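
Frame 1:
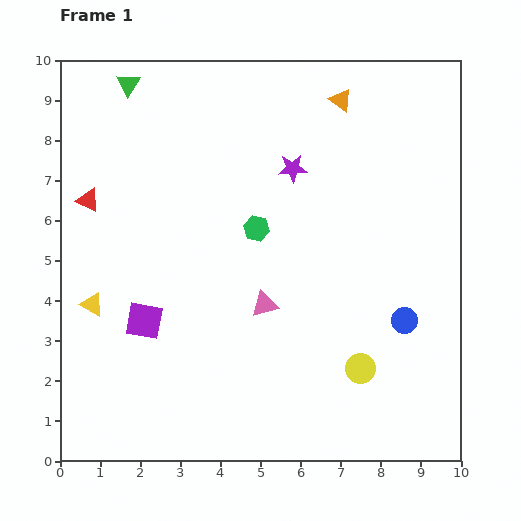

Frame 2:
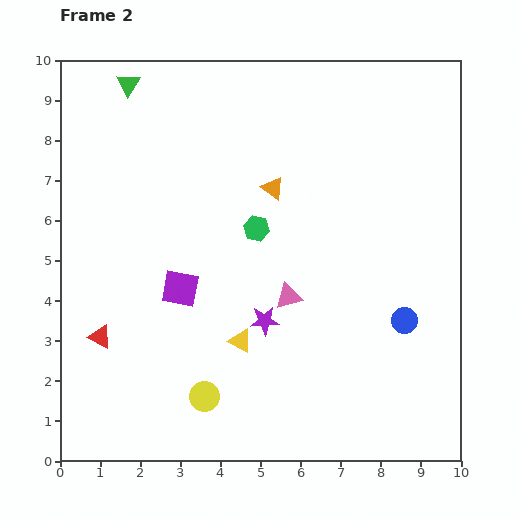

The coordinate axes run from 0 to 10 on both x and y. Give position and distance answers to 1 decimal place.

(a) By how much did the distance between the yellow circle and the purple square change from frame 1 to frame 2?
-2.7

Distance in frame 1: 5.5. Distance in frame 2: 2.8.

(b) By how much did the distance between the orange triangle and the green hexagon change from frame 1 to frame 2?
-2.7

Distance in frame 1: 3.8. Distance in frame 2: 1.1.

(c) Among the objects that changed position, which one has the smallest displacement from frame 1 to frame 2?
the pink triangle

(moved 0.6)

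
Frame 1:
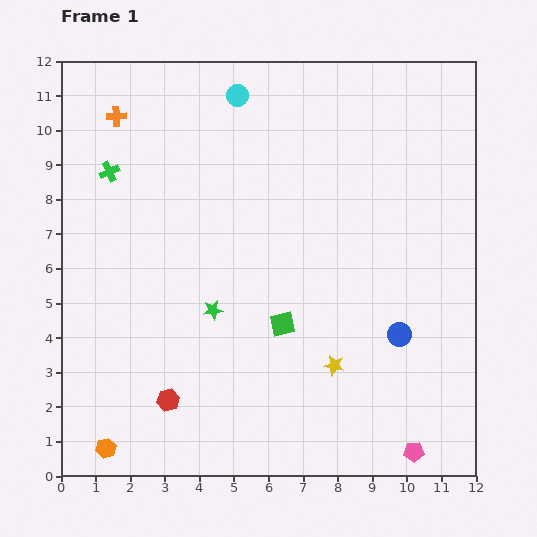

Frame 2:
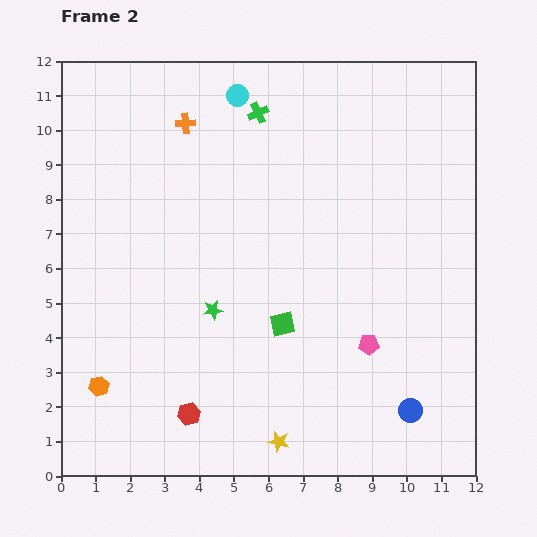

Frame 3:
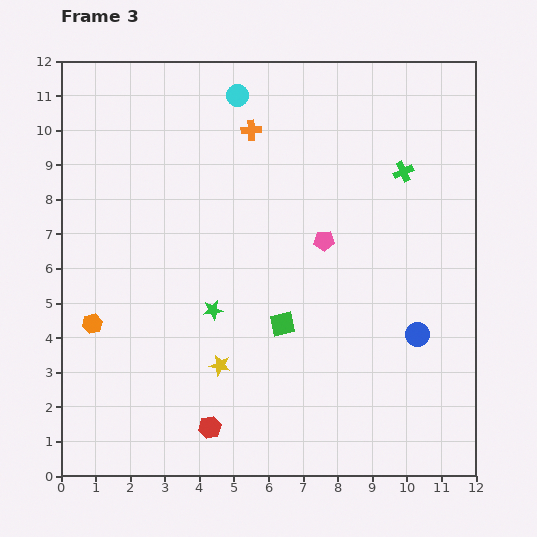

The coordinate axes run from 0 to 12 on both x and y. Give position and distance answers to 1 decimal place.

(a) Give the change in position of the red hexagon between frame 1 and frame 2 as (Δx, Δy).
(0.6, -0.4)

The red hexagon was at (3.1, 2.2) in frame 1 and (3.7, 1.8) in frame 2.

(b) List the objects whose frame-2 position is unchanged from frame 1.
the green square, the green star, the cyan circle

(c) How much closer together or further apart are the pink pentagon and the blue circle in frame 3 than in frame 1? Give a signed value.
+0.4

Distance in frame 1: 3.4. Distance in frame 3: 3.8.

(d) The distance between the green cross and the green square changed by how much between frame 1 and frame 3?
-1.1

Distance in frame 1: 6.7. Distance in frame 3: 5.6.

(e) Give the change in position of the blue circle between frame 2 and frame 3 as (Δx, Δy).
(0.2, 2.2)

The blue circle was at (10.1, 1.9) in frame 2 and (10.3, 4.1) in frame 3.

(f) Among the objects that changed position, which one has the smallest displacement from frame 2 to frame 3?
the red hexagon

(moved 0.7)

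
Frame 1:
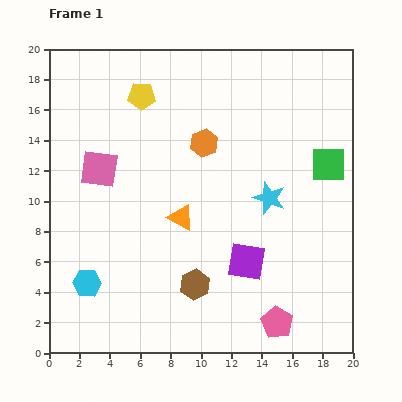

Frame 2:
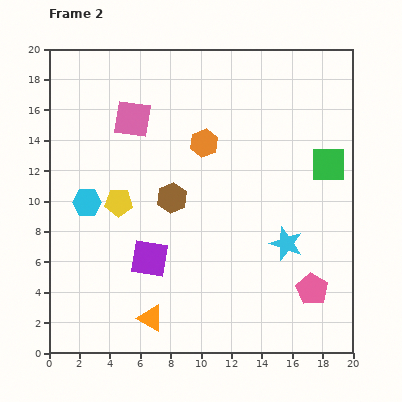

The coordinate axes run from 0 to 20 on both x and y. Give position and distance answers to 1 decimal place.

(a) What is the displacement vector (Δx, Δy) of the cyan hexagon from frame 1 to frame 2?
(0.0, 5.3)

The cyan hexagon was at (2.5, 4.6) in frame 1 and (2.5, 9.9) in frame 2.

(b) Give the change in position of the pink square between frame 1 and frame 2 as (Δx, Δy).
(2.2, 3.3)

The pink square was at (3.3, 12.1) in frame 1 and (5.5, 15.4) in frame 2.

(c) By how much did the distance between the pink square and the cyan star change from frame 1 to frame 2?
+1.6

Distance in frame 1: 11.4. Distance in frame 2: 13.0.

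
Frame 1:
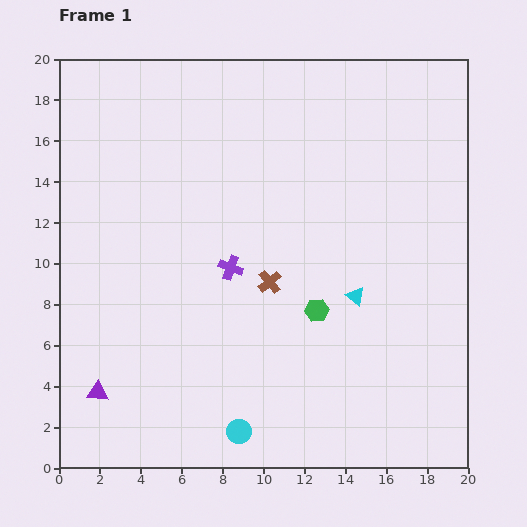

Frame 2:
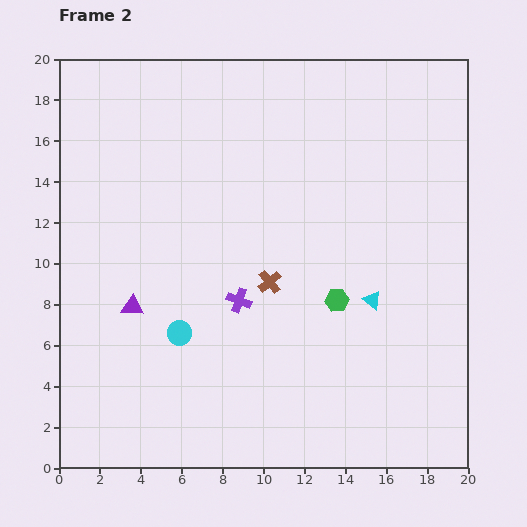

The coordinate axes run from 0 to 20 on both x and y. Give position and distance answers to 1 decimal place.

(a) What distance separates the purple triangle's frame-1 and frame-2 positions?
4.5

The purple triangle moved from (1.9, 3.7) to (3.6, 7.9), a distance of √(1.7² + 4.2²) ≈ 4.5.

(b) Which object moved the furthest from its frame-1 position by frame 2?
the cyan circle

(moved 5.6; next 4.5)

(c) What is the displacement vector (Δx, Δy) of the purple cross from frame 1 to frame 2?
(0.4, -1.6)

The purple cross was at (8.4, 9.8) in frame 1 and (8.8, 8.2) in frame 2.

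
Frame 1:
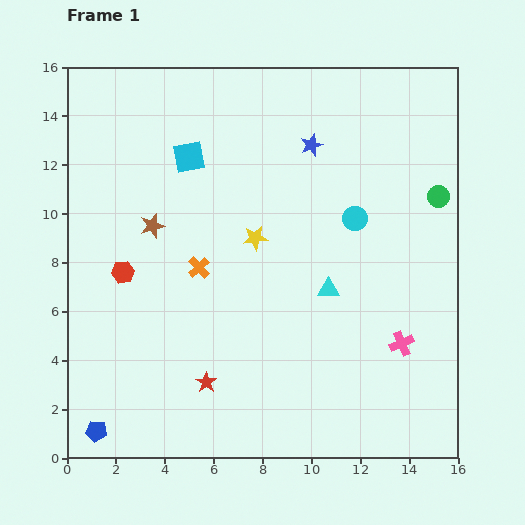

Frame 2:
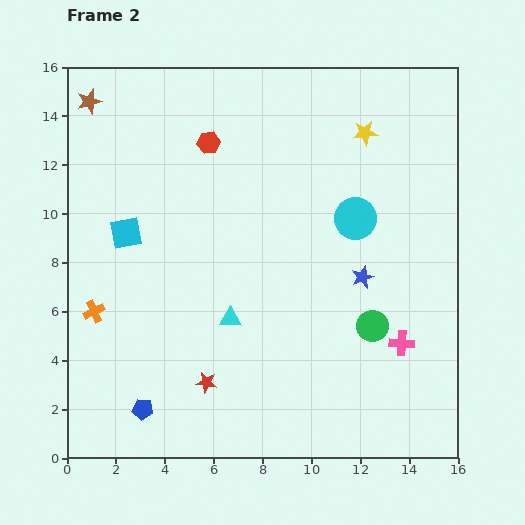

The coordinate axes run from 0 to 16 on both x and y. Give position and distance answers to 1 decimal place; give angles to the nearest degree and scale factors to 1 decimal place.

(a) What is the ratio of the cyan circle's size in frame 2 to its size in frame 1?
1.7×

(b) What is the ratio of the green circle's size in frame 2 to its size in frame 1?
1.4×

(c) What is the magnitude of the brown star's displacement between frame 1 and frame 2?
5.7

The brown star moved from (3.5, 9.5) to (0.9, 14.6), a distance of √(2.6² + 5.1²) ≈ 5.7.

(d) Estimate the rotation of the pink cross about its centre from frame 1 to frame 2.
28° clockwise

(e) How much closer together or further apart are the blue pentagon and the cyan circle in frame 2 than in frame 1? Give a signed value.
-2.0

Distance in frame 1: 13.7. Distance in frame 2: 11.7.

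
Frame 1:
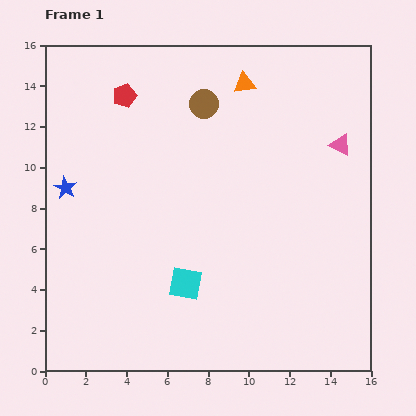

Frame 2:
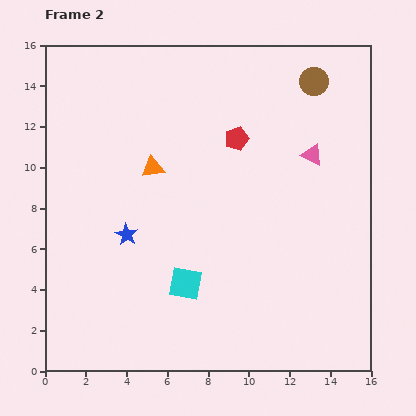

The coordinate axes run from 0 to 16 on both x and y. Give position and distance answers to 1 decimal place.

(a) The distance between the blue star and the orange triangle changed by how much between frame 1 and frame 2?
-6.7

Distance in frame 1: 10.2. Distance in frame 2: 3.5.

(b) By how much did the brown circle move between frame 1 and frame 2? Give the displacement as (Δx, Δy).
(5.4, 1.1)

The brown circle was at (7.8, 13.1) in frame 1 and (13.2, 14.2) in frame 2.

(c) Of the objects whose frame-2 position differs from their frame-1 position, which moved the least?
the pink triangle

(moved 1.5)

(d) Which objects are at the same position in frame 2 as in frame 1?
the cyan square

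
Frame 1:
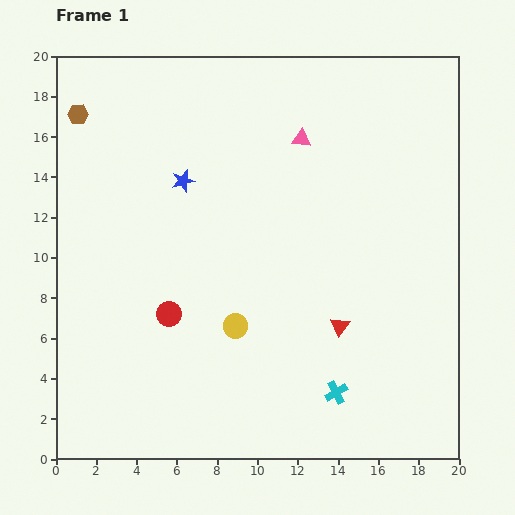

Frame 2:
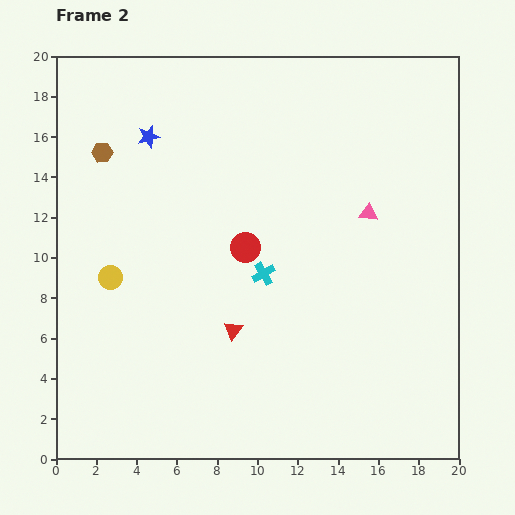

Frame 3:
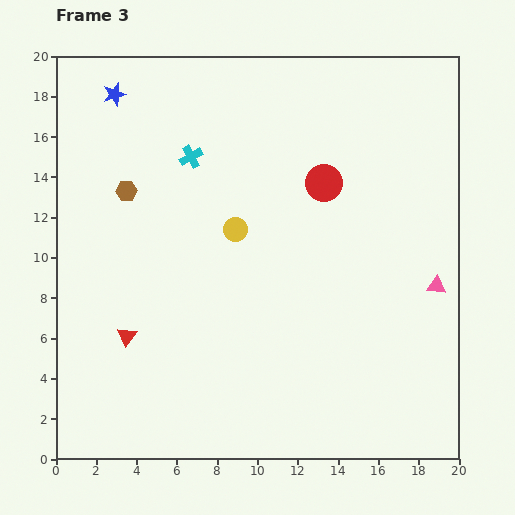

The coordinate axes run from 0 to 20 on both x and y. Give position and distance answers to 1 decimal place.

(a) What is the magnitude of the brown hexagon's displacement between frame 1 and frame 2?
2.2

The brown hexagon moved from (1.1, 17.1) to (2.3, 15.2), a distance of √(1.2² + 1.9²) ≈ 2.2.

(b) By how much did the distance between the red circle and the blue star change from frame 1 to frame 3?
+4.7

Distance in frame 1: 6.6. Distance in frame 3: 11.3.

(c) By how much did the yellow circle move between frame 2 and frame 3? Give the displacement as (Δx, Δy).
(6.2, 2.4)

The yellow circle was at (2.7, 9.0) in frame 2 and (8.9, 11.4) in frame 3.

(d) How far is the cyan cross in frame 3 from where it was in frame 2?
6.8

The cyan cross moved from (10.3, 9.2) to (6.7, 15.0), a distance of √(3.6² + 5.8²) ≈ 6.8.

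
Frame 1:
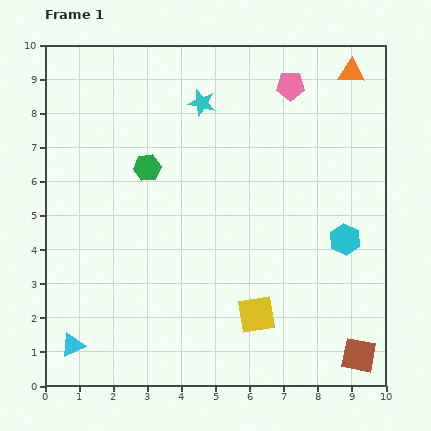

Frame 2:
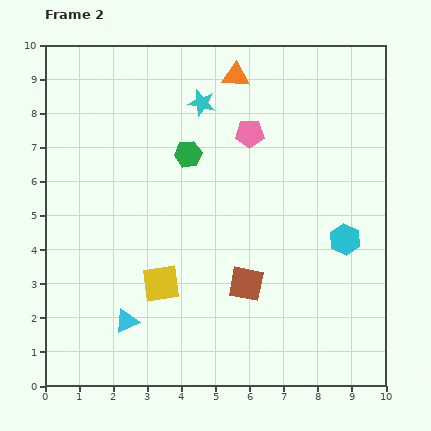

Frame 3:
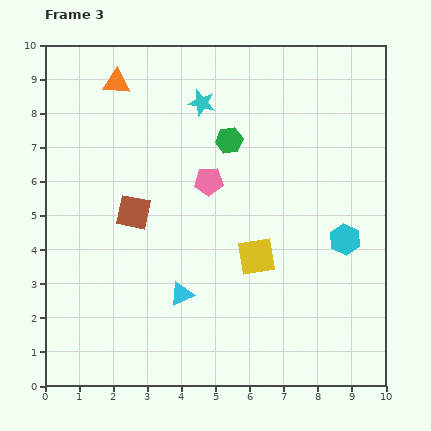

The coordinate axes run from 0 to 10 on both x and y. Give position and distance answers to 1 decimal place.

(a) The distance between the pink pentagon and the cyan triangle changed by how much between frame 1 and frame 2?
-3.3

Distance in frame 1: 9.9. Distance in frame 2: 6.6.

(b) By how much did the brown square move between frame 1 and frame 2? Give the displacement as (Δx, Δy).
(-3.3, 2.1)

The brown square was at (9.2, 0.9) in frame 1 and (5.9, 3.0) in frame 2.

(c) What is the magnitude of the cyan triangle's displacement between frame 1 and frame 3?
3.5

The cyan triangle moved from (0.8, 1.2) to (4.0, 2.7), a distance of √(3.2² + 1.5²) ≈ 3.5.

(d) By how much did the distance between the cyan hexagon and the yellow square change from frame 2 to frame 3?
-3.0

Distance in frame 2: 5.6. Distance in frame 3: 2.6.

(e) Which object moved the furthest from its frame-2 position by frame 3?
the brown square

(moved 3.9; next 3.5)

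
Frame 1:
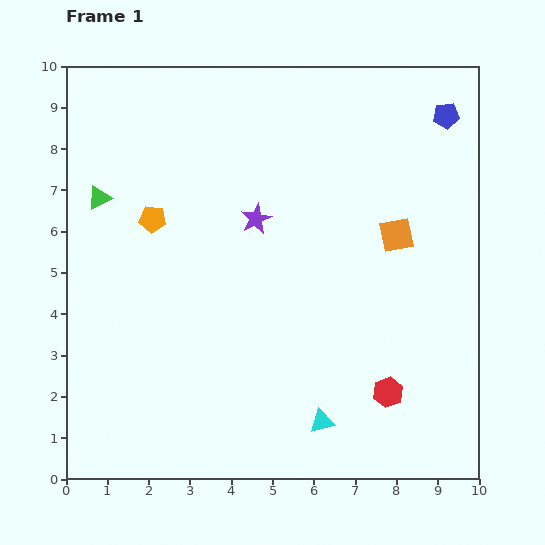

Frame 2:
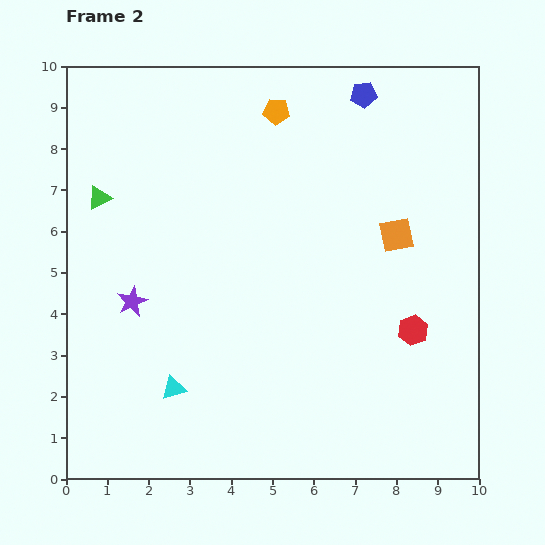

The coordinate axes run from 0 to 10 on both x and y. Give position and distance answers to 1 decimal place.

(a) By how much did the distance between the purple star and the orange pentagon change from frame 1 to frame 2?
+3.3

Distance in frame 1: 2.5. Distance in frame 2: 5.8.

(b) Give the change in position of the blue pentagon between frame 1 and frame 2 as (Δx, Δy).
(-2.0, 0.5)

The blue pentagon was at (9.2, 8.8) in frame 1 and (7.2, 9.3) in frame 2.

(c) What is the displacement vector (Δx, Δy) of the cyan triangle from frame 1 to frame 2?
(-3.6, 0.8)

The cyan triangle was at (6.2, 1.4) in frame 1 and (2.6, 2.2) in frame 2.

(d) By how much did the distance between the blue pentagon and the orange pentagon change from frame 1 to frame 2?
-5.4

Distance in frame 1: 7.5. Distance in frame 2: 2.1.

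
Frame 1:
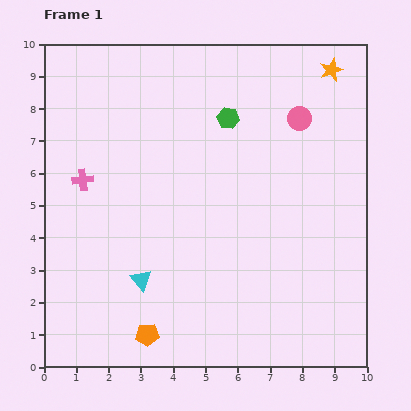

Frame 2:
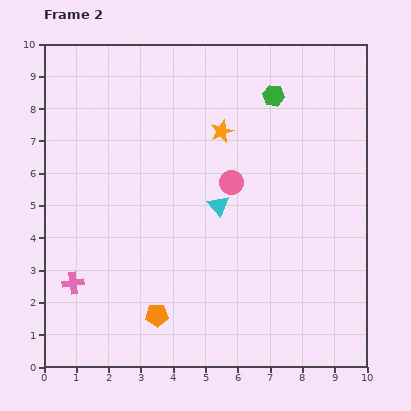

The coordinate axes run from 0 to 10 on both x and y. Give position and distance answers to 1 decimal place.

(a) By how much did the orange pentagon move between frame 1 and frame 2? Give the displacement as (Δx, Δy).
(0.3, 0.6)

The orange pentagon was at (3.2, 1.0) in frame 1 and (3.5, 1.6) in frame 2.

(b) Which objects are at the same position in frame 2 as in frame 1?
none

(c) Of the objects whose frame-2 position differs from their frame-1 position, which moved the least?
the orange pentagon

(moved 0.7)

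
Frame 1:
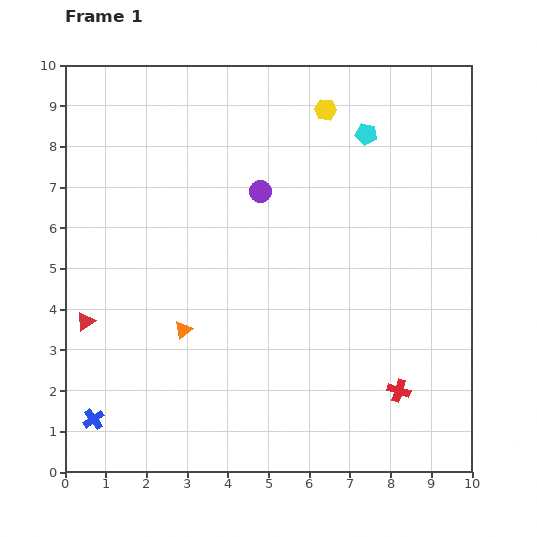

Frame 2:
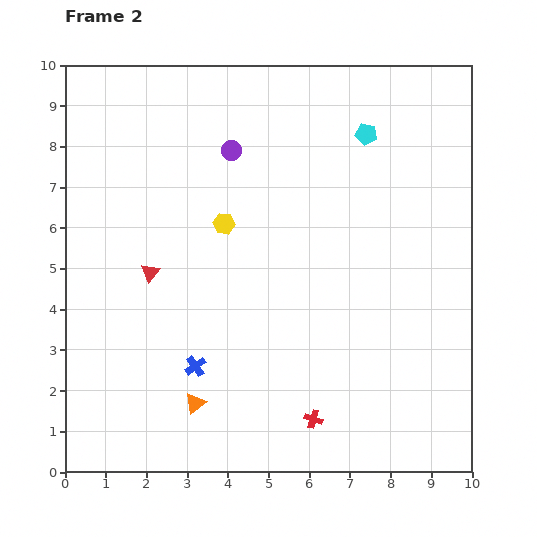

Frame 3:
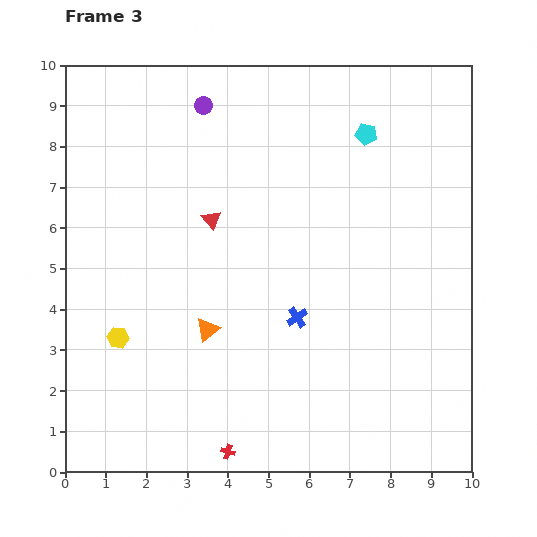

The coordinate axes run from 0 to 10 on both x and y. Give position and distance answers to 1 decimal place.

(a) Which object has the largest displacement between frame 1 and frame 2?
the yellow hexagon

(moved 3.8; next 2.8)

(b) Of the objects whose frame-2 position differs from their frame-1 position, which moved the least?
the purple circle

(moved 1.2)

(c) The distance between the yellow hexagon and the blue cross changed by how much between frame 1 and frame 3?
-5.1

Distance in frame 1: 9.5. Distance in frame 3: 4.4.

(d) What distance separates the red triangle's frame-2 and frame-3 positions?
2.0

The red triangle moved from (2.1, 4.9) to (3.6, 6.2), a distance of √(1.5² + 1.3²) ≈ 2.0.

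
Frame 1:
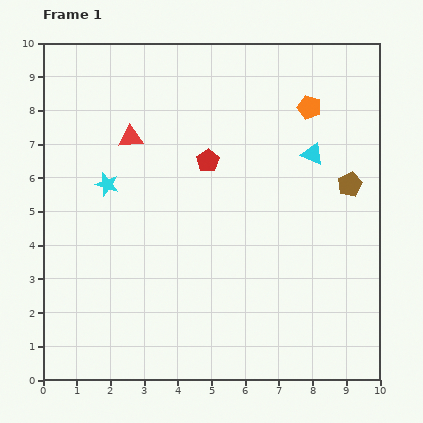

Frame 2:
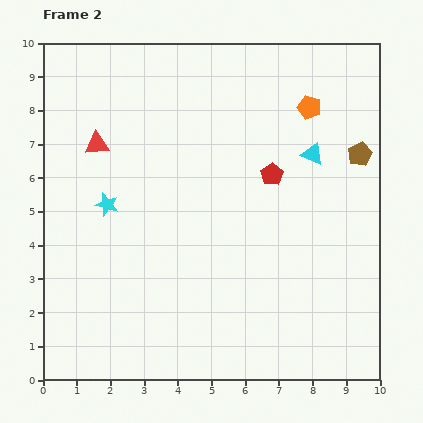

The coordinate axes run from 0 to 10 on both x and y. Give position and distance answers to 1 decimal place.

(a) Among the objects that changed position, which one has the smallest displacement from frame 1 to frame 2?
the cyan star

(moved 0.6)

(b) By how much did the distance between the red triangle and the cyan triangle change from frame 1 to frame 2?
+1.0

Distance in frame 1: 5.4. Distance in frame 2: 6.4.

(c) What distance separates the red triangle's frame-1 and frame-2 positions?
1.0

The red triangle moved from (2.6, 7.2) to (1.6, 7.0), a distance of √(1.0² + 0.2²) ≈ 1.0.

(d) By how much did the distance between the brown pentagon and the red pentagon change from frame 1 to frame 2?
-1.6

Distance in frame 1: 4.3. Distance in frame 2: 2.7.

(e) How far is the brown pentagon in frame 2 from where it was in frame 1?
0.9

The brown pentagon moved from (9.1, 5.8) to (9.4, 6.7), a distance of √(0.3² + 0.9²) ≈ 0.9.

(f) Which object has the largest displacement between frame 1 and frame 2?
the red pentagon

(moved 1.9; next 1.0)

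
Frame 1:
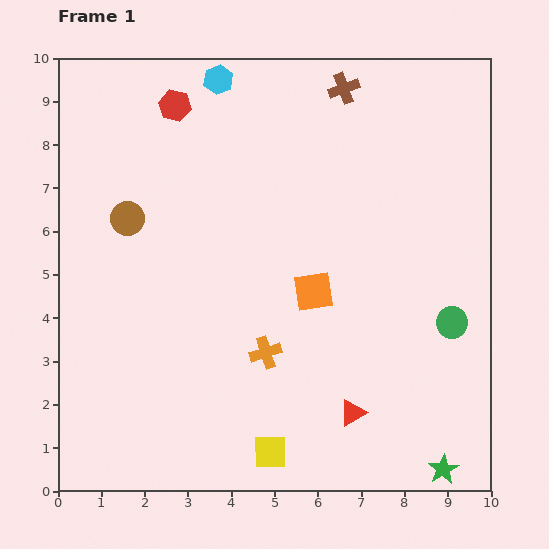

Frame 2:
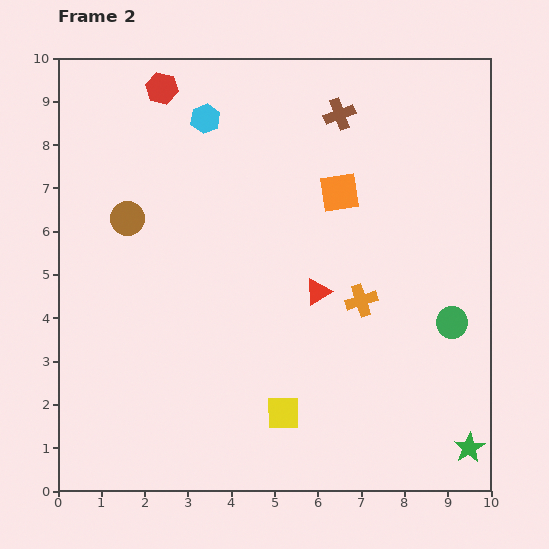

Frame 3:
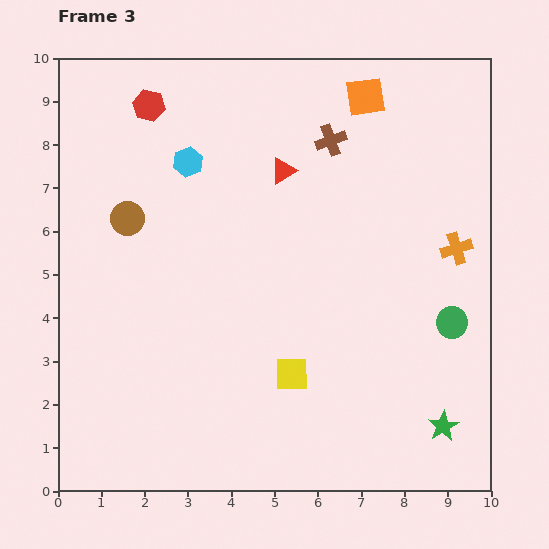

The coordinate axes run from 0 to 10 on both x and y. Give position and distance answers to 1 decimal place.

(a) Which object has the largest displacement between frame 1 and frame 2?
the red triangle

(moved 2.9; next 2.5)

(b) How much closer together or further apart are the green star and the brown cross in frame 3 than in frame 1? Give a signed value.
-2.0

Distance in frame 1: 9.1. Distance in frame 3: 7.1.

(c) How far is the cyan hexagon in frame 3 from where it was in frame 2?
1.1

The cyan hexagon moved from (3.4, 8.6) to (3.0, 7.6), a distance of √(0.4² + 1.0²) ≈ 1.1.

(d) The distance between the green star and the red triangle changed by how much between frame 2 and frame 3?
+2.0

Distance in frame 2: 5.0. Distance in frame 3: 7.0.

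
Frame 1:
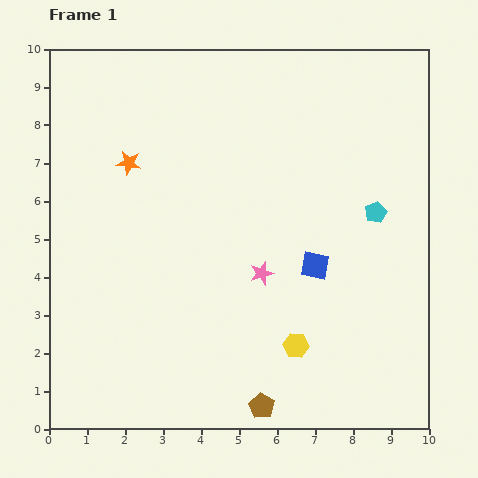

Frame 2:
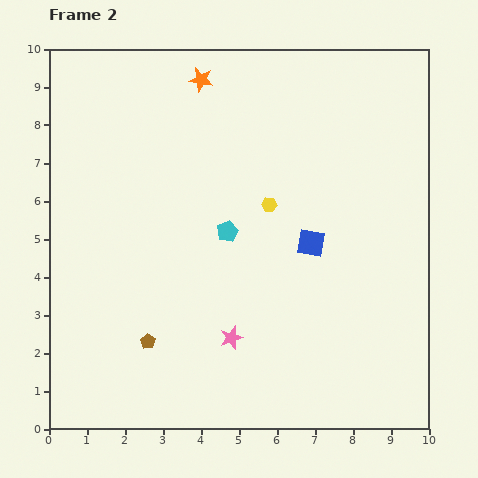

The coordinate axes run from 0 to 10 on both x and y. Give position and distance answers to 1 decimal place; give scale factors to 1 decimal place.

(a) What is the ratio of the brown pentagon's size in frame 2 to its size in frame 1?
0.6×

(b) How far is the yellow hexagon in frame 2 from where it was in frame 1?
3.8

The yellow hexagon moved from (6.5, 2.2) to (5.8, 5.9), a distance of √(0.7² + 3.7²) ≈ 3.8.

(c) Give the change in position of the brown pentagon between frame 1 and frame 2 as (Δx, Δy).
(-3.0, 1.7)

The brown pentagon was at (5.6, 0.6) in frame 1 and (2.6, 2.3) in frame 2.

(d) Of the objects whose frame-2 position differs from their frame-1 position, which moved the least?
the blue square

(moved 0.6)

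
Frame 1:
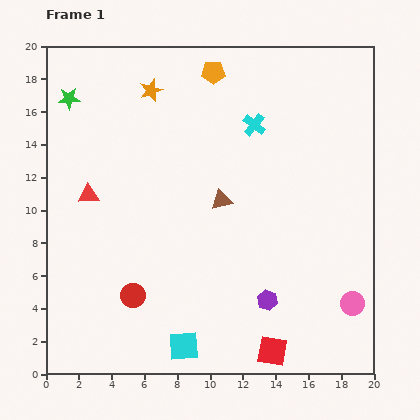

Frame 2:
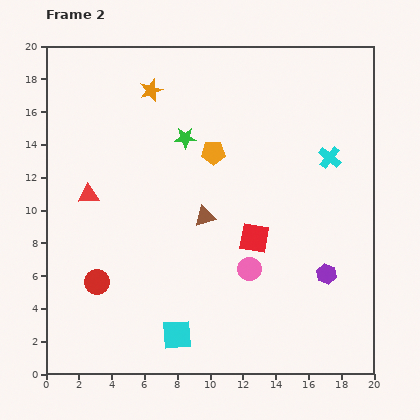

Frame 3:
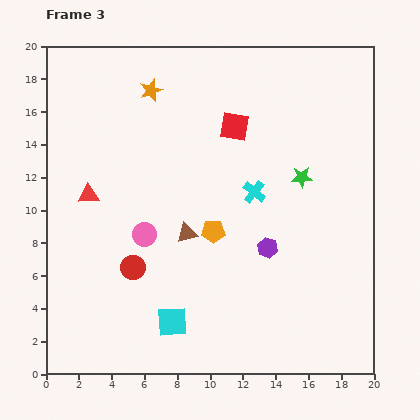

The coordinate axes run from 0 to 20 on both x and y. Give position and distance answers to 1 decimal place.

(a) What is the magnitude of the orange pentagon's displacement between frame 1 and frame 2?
4.9

The orange pentagon moved from (10.2, 18.4) to (10.2, 13.5), a distance of √(0.0² + 4.9²) ≈ 4.9.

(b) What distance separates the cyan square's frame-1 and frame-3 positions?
1.7

The cyan square moved from (8.4, 1.7) to (7.7, 3.2), a distance of √(0.7² + 1.5²) ≈ 1.7.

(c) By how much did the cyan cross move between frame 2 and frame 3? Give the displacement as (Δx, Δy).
(-4.6, -2.1)

The cyan cross was at (17.3, 13.2) in frame 2 and (12.7, 11.1) in frame 3.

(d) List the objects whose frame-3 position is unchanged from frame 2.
the red triangle, the orange star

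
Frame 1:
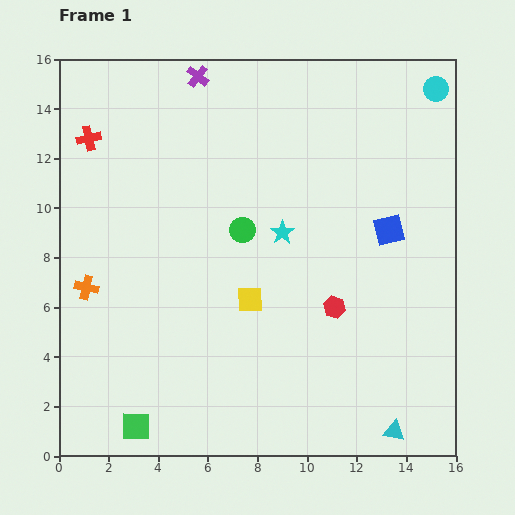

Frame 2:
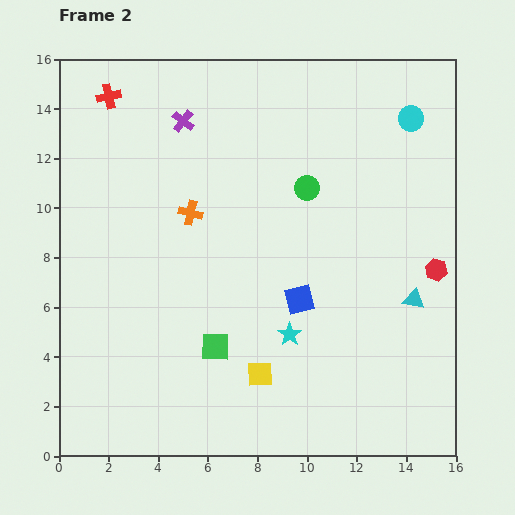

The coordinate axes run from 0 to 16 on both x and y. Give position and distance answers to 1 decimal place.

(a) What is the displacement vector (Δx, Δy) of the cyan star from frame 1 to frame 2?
(0.3, -4.1)

The cyan star was at (9.0, 9.0) in frame 1 and (9.3, 4.9) in frame 2.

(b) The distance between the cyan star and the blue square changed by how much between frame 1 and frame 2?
-2.8

Distance in frame 1: 4.3. Distance in frame 2: 1.5.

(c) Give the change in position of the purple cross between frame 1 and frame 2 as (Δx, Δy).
(-0.6, -1.8)

The purple cross was at (5.6, 15.3) in frame 1 and (5.0, 13.5) in frame 2.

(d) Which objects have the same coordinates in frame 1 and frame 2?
none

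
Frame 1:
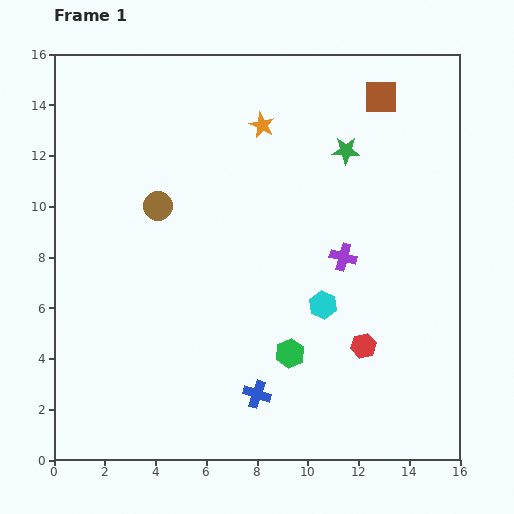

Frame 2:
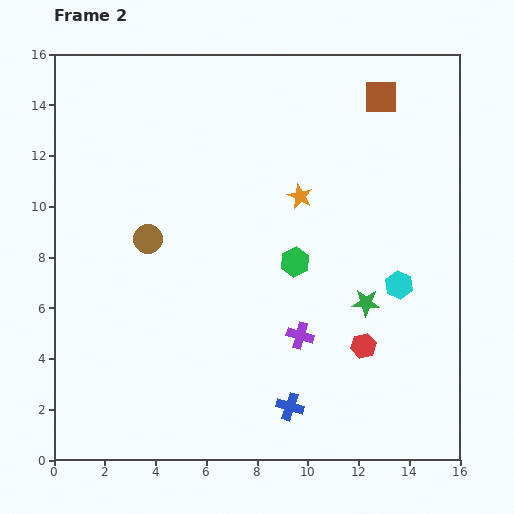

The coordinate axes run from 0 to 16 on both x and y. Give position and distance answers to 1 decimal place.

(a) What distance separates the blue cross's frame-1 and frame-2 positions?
1.4

The blue cross moved from (8.0, 2.6) to (9.3, 2.1), a distance of √(1.3² + 0.5²) ≈ 1.4.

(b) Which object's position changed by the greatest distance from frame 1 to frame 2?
the green star

(moved 6.1; next 3.6)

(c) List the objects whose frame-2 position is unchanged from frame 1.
the red hexagon, the brown square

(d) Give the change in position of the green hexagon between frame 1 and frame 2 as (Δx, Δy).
(0.2, 3.6)

The green hexagon was at (9.3, 4.2) in frame 1 and (9.5, 7.8) in frame 2.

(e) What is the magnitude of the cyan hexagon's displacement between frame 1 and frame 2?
3.1

The cyan hexagon moved from (10.6, 6.1) to (13.6, 6.9), a distance of √(3.0² + 0.8²) ≈ 3.1.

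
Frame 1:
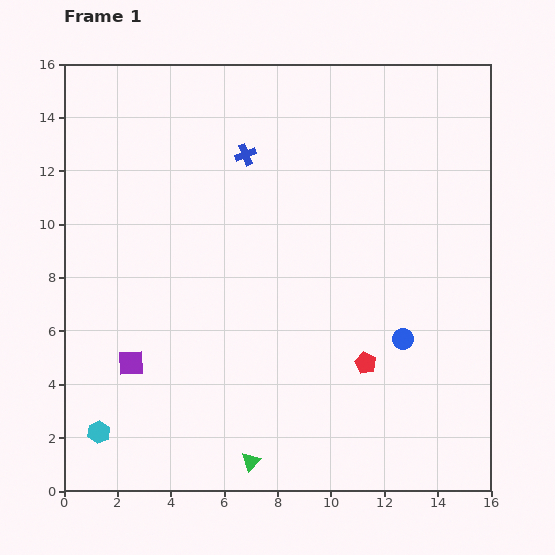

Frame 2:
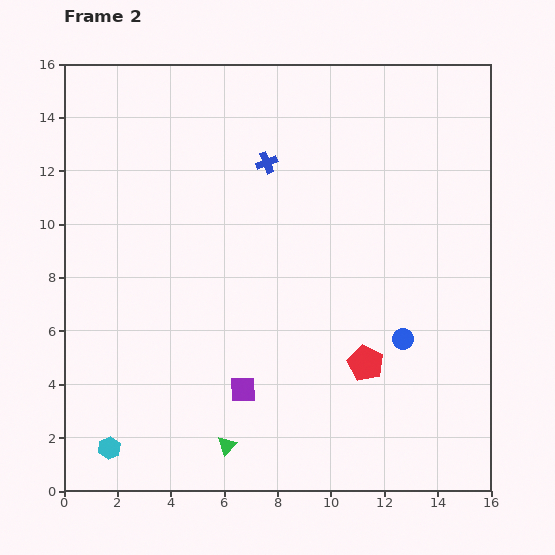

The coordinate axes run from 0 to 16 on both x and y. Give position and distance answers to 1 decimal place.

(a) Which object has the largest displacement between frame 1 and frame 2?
the purple square

(moved 4.3; next 1.1)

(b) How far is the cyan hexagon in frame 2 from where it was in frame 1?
0.7

The cyan hexagon moved from (1.3, 2.2) to (1.7, 1.6), a distance of √(0.4² + 0.6²) ≈ 0.7.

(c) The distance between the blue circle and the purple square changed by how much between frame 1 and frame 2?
-3.9

Distance in frame 1: 10.2. Distance in frame 2: 6.3.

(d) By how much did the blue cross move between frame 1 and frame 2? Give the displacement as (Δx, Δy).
(0.8, -0.3)

The blue cross was at (6.8, 12.6) in frame 1 and (7.6, 12.3) in frame 2.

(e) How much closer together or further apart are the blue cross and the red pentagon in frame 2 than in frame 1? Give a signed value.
-0.6

Distance in frame 1: 9.0. Distance in frame 2: 8.4.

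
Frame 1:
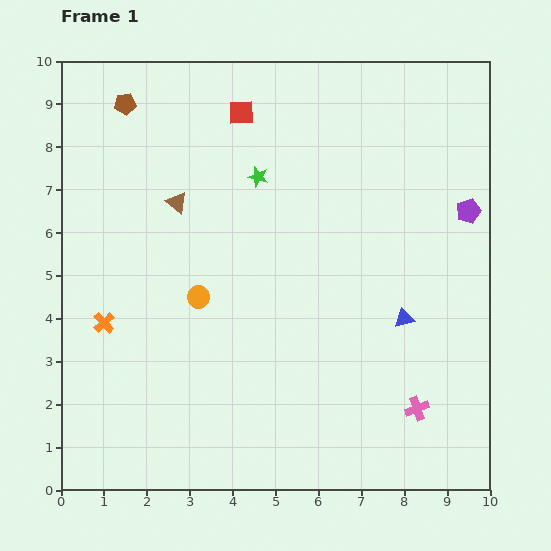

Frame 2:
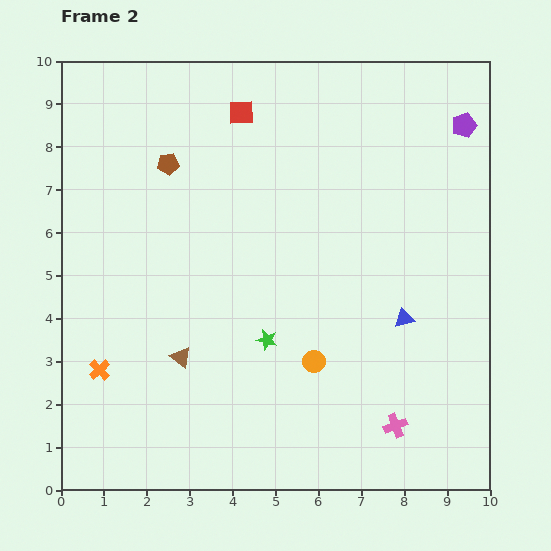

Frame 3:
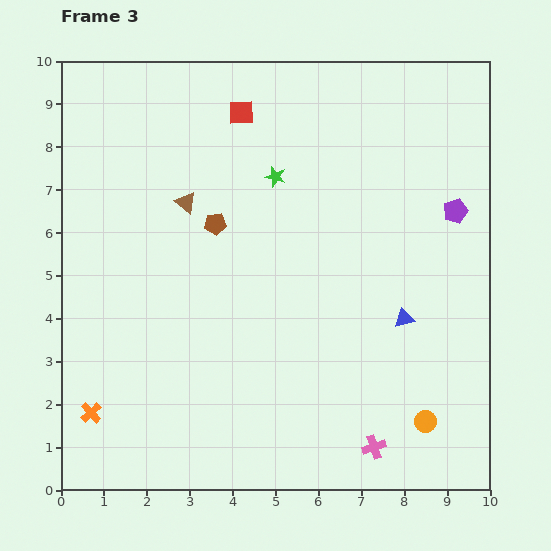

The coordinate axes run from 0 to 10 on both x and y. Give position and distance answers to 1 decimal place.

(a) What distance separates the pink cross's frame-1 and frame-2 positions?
0.6

The pink cross moved from (8.3, 1.9) to (7.8, 1.5), a distance of √(0.5² + 0.4²) ≈ 0.6.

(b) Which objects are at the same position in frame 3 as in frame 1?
the red square, the blue triangle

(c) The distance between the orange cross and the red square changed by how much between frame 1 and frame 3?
+1.9

Distance in frame 1: 5.9. Distance in frame 3: 7.8.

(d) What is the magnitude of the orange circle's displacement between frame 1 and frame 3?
6.0

The orange circle moved from (3.2, 4.5) to (8.5, 1.6), a distance of √(5.3² + 2.9²) ≈ 6.0.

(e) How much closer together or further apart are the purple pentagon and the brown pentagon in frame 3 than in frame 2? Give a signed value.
-1.4

Distance in frame 2: 7.0. Distance in frame 3: 5.6.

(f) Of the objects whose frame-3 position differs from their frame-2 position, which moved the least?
the pink cross

(moved 0.7)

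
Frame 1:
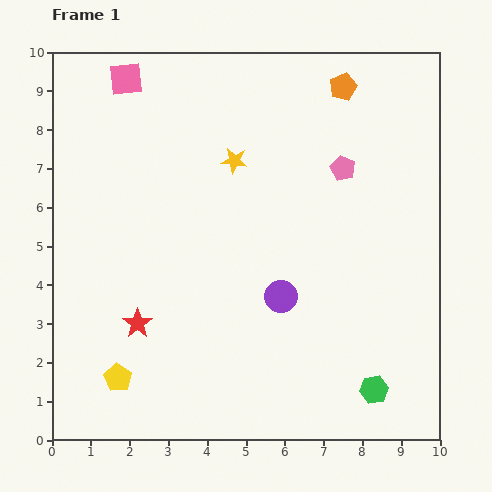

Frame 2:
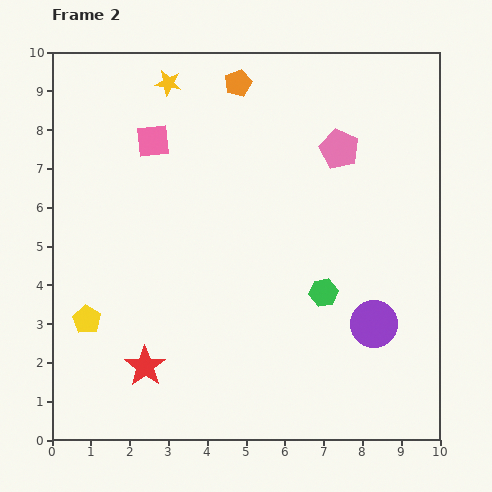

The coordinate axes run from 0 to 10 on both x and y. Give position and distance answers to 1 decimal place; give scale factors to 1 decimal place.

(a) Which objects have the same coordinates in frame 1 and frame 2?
none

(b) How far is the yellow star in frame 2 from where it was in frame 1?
2.6

The yellow star moved from (4.7, 7.2) to (3.0, 9.2), a distance of √(1.7² + 2.0²) ≈ 2.6.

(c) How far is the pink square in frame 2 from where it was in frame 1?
1.7

The pink square moved from (1.9, 9.3) to (2.6, 7.7), a distance of √(0.7² + 1.6²) ≈ 1.7.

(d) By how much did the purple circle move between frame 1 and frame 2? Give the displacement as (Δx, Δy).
(2.4, -0.7)

The purple circle was at (5.9, 3.7) in frame 1 and (8.3, 3.0) in frame 2.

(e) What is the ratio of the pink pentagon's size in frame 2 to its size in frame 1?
1.6×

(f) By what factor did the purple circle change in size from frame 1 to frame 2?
1.5×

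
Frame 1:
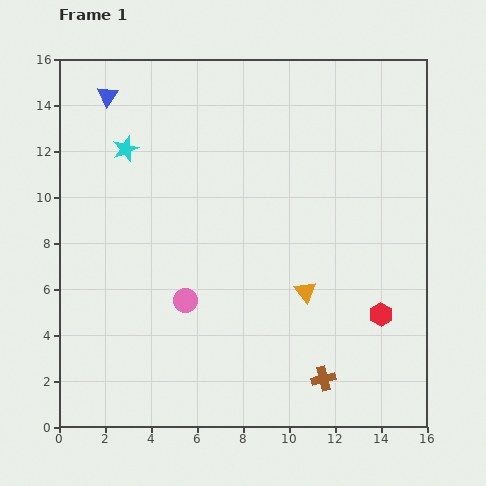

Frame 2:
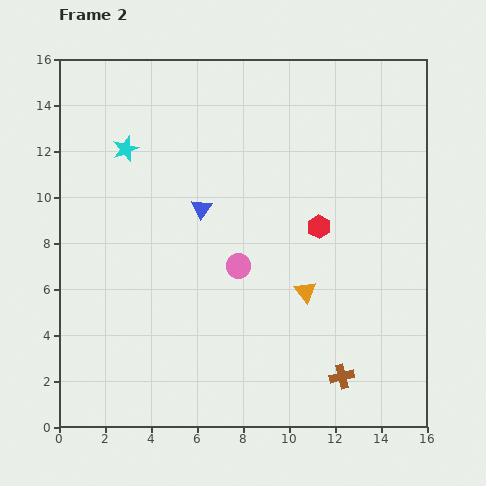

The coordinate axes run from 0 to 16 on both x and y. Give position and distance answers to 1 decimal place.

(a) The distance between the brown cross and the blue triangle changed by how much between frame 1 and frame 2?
-6.0

Distance in frame 1: 15.5. Distance in frame 2: 9.5.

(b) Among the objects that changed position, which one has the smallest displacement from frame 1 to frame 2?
the brown cross

(moved 0.8)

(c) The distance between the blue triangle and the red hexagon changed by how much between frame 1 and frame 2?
-10.0

Distance in frame 1: 15.2. Distance in frame 2: 5.2.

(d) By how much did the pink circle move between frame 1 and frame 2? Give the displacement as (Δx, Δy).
(2.3, 1.5)

The pink circle was at (5.5, 5.5) in frame 1 and (7.8, 7.0) in frame 2.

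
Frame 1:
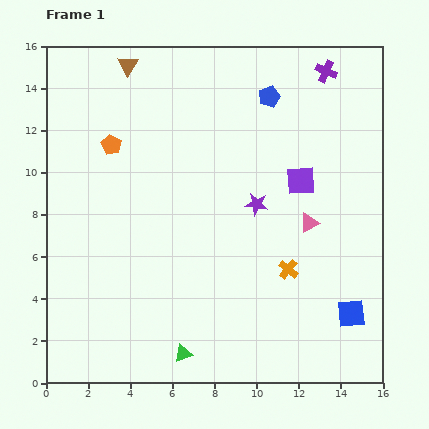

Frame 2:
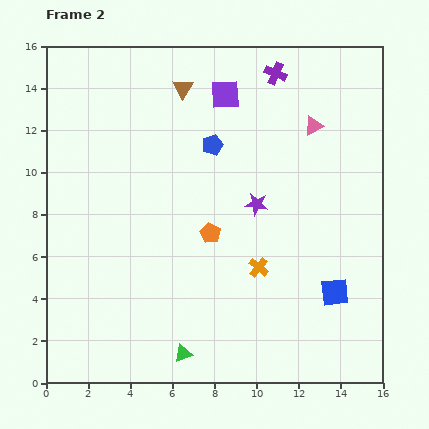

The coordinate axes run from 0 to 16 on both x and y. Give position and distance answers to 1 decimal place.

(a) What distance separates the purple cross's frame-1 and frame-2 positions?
2.4

The purple cross moved from (13.3, 14.8) to (10.9, 14.7), a distance of √(2.4² + 0.1²) ≈ 2.4.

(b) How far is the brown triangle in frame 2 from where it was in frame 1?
2.8

The brown triangle moved from (3.9, 15.1) to (6.5, 14.0), a distance of √(2.6² + 1.1²) ≈ 2.8.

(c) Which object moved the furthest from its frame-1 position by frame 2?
the orange pentagon

(moved 6.3; next 5.5)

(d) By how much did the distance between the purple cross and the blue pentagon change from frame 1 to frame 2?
+1.5

Distance in frame 1: 3.0. Distance in frame 2: 4.5.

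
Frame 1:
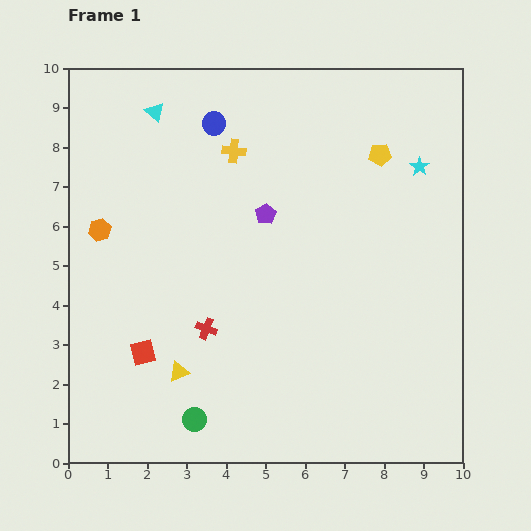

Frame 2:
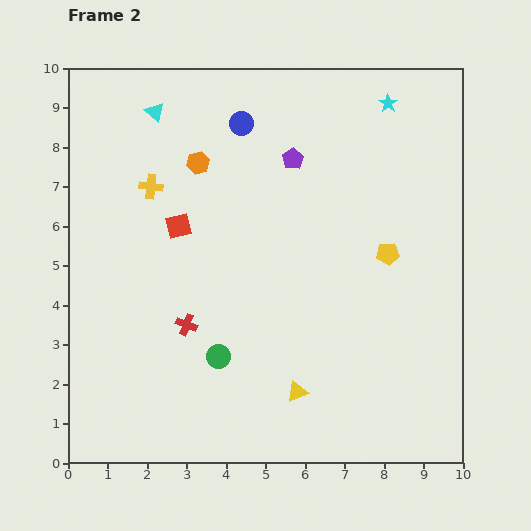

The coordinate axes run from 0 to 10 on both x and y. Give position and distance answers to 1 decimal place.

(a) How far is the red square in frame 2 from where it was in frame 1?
3.3

The red square moved from (1.9, 2.8) to (2.8, 6.0), a distance of √(0.9² + 3.2²) ≈ 3.3.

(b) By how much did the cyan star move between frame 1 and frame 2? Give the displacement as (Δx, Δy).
(-0.8, 1.6)

The cyan star was at (8.9, 7.5) in frame 1 and (8.1, 9.1) in frame 2.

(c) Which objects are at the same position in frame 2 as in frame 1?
the cyan triangle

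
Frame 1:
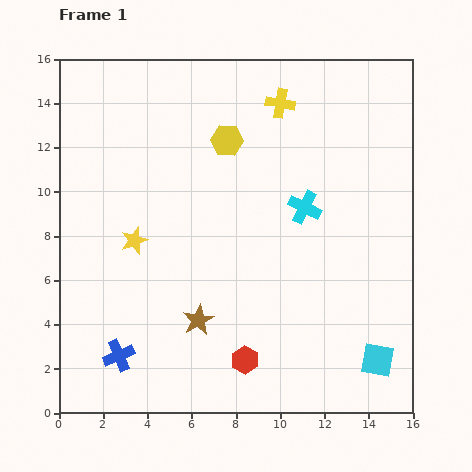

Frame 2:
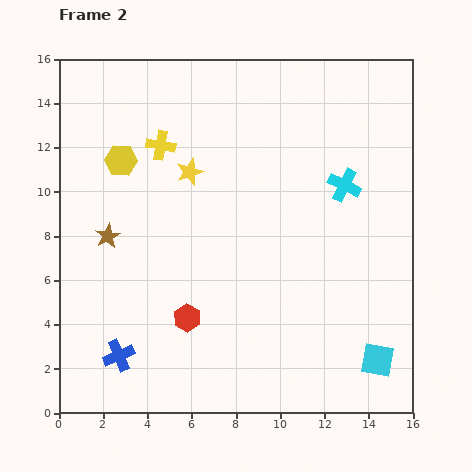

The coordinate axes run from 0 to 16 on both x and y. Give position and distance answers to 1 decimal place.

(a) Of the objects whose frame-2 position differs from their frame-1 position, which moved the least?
the cyan cross

(moved 2.1)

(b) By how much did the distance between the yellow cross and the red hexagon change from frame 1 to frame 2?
-3.8

Distance in frame 1: 11.7. Distance in frame 2: 7.9.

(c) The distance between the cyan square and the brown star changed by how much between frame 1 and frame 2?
+5.1

Distance in frame 1: 8.3. Distance in frame 2: 13.4.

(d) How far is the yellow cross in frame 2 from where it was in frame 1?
5.7

The yellow cross moved from (10.0, 14.0) to (4.6, 12.1), a distance of √(5.4² + 1.9²) ≈ 5.7.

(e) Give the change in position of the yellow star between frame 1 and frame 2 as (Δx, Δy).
(2.5, 3.1)

The yellow star was at (3.4, 7.8) in frame 1 and (5.9, 10.9) in frame 2.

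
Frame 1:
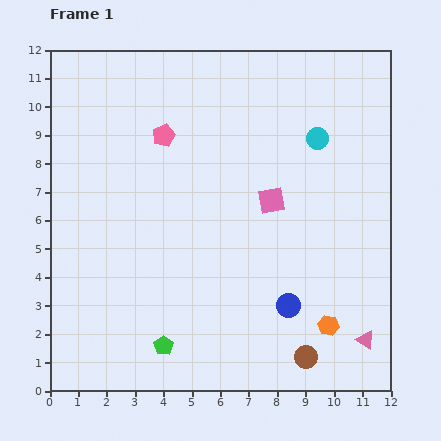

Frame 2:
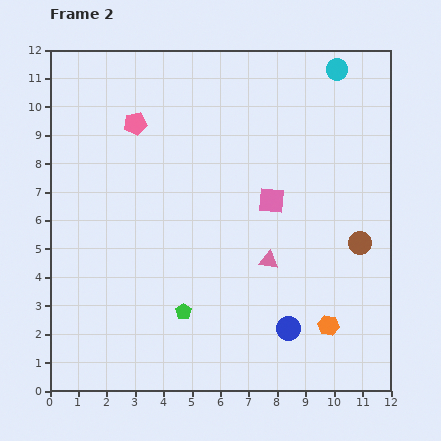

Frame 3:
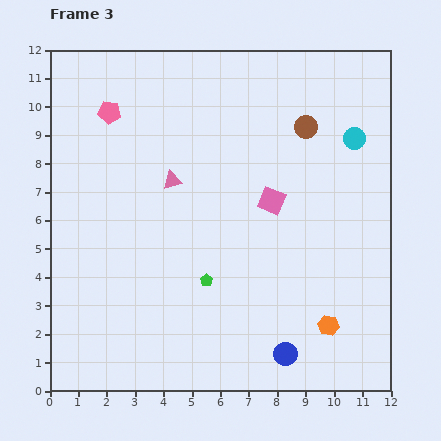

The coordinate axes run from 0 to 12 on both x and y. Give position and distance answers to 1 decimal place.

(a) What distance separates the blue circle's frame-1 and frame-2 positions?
0.8

The blue circle moved from (8.4, 3.0) to (8.4, 2.2), a distance of √(0.0² + 0.8²) ≈ 0.8.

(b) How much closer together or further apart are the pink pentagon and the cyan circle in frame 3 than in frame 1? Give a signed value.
+3.2

Distance in frame 1: 5.4. Distance in frame 3: 8.6.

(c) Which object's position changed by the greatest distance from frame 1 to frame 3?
the pink triangle

(moved 8.8; next 8.1)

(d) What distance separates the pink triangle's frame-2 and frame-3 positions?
4.4

The pink triangle moved from (7.7, 4.6) to (4.3, 7.4), a distance of √(3.4² + 2.8²) ≈ 4.4.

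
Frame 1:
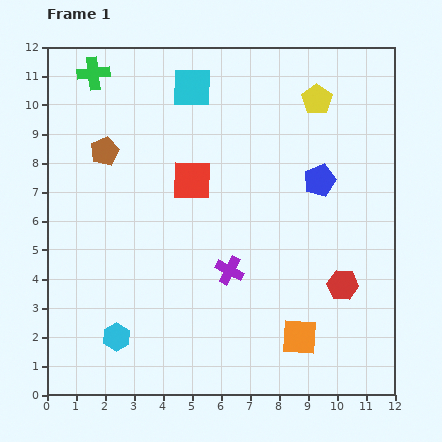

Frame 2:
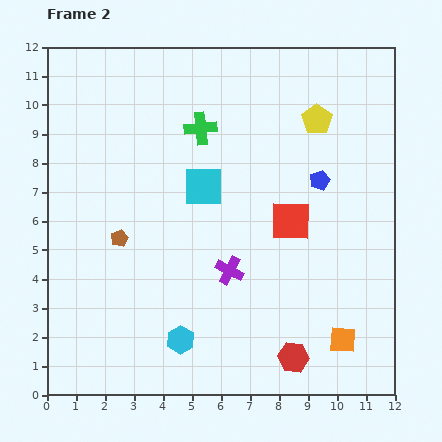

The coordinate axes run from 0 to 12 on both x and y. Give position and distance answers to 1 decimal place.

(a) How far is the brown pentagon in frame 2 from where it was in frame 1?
3.0

The brown pentagon moved from (2.0, 8.4) to (2.5, 5.4), a distance of √(0.5² + 3.0²) ≈ 3.0.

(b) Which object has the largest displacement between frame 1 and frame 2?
the green cross

(moved 4.2; next 3.7)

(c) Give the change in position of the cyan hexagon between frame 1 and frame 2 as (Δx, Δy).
(2.2, -0.1)

The cyan hexagon was at (2.4, 2.0) in frame 1 and (4.6, 1.9) in frame 2.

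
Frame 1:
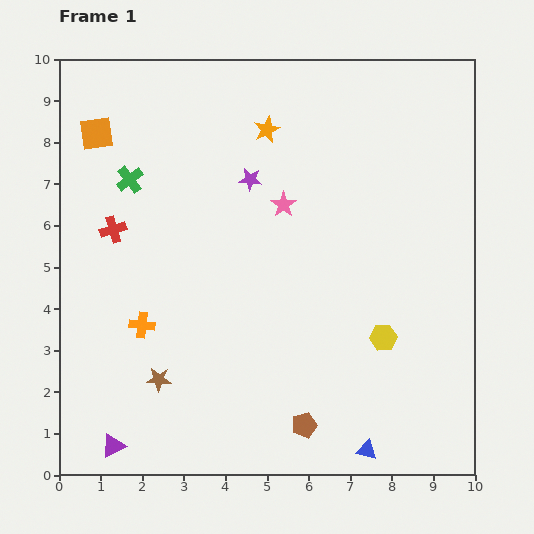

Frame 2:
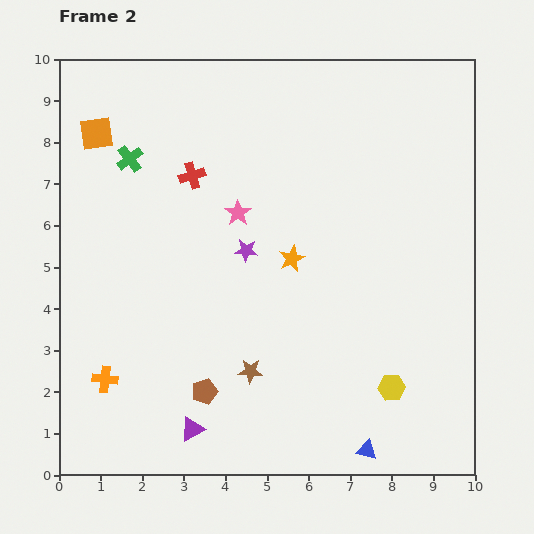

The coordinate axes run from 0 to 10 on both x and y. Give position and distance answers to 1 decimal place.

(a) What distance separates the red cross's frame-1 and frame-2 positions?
2.3

The red cross moved from (1.3, 5.9) to (3.2, 7.2), a distance of √(1.9² + 1.3²) ≈ 2.3.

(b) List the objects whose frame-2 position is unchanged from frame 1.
the blue triangle, the orange square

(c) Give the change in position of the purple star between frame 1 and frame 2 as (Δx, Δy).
(-0.1, -1.7)

The purple star was at (4.6, 7.1) in frame 1 and (4.5, 5.4) in frame 2.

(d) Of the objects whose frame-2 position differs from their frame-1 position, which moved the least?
the green cross

(moved 0.5)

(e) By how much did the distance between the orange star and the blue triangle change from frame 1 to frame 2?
-3.2

Distance in frame 1: 8.1. Distance in frame 2: 4.9.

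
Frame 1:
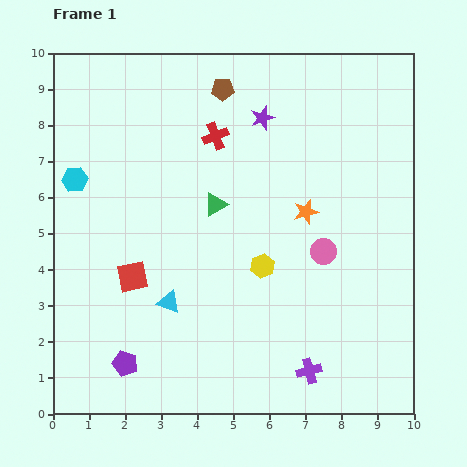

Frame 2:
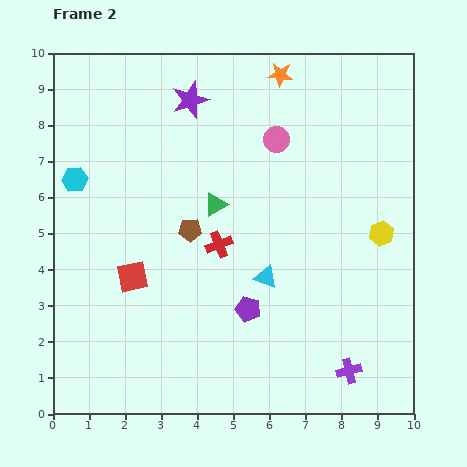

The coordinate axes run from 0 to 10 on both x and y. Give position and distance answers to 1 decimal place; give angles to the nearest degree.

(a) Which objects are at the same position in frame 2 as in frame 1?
the cyan hexagon, the green triangle, the red square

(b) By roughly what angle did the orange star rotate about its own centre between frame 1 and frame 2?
22° clockwise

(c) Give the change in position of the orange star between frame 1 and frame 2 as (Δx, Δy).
(-0.7, 3.8)

The orange star was at (7.0, 5.6) in frame 1 and (6.3, 9.4) in frame 2.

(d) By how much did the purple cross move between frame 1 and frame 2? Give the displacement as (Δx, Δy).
(1.1, 0.0)

The purple cross was at (7.1, 1.2) in frame 1 and (8.2, 1.2) in frame 2.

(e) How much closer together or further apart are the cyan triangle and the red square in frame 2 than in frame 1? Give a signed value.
+2.5

Distance in frame 1: 1.2. Distance in frame 2: 3.7.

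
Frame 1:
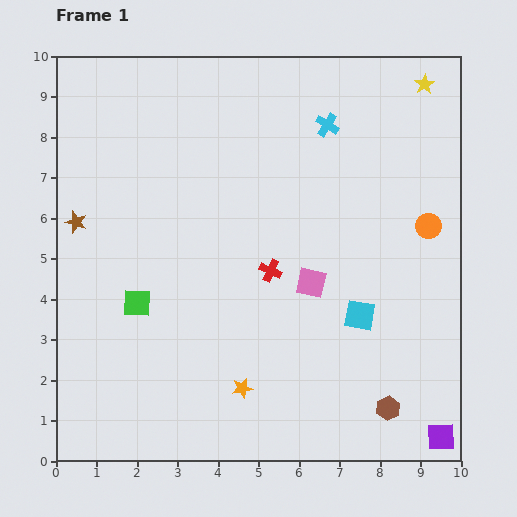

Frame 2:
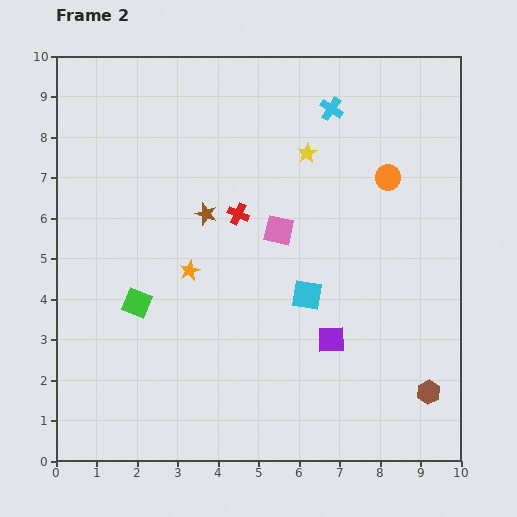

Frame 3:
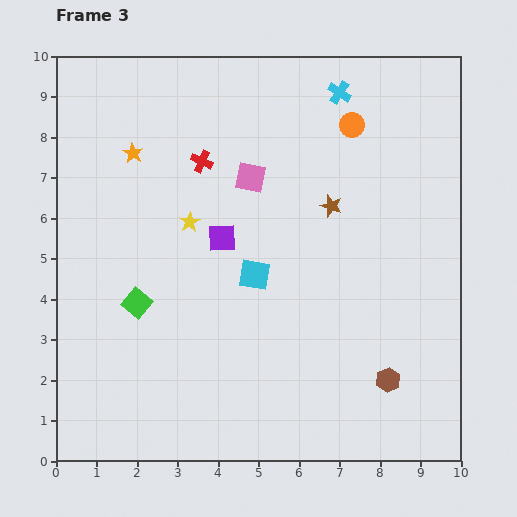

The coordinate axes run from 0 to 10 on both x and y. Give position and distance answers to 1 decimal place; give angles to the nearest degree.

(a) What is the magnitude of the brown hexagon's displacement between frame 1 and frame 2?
1.1

The brown hexagon moved from (8.2, 1.3) to (9.2, 1.7), a distance of √(1.0² + 0.4²) ≈ 1.1.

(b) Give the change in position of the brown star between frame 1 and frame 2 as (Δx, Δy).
(3.2, 0.2)

The brown star was at (0.5, 5.9) in frame 1 and (3.7, 6.1) in frame 2.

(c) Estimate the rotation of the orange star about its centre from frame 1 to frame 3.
31° counter-clockwise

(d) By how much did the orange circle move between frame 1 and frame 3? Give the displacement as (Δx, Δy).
(-1.9, 2.5)

The orange circle was at (9.2, 5.8) in frame 1 and (7.3, 8.3) in frame 3.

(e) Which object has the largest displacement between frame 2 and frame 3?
the purple square

(moved 3.7; next 3.4)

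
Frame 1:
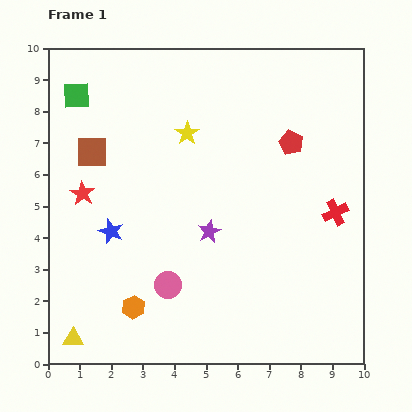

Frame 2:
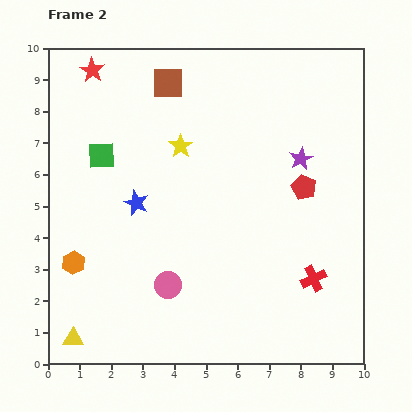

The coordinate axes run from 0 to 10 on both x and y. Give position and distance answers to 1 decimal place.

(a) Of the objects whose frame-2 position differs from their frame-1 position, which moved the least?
the yellow star

(moved 0.4)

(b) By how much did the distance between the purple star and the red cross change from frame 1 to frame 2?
-0.2

Distance in frame 1: 4.0. Distance in frame 2: 3.8.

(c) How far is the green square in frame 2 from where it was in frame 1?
2.1

The green square moved from (0.9, 8.5) to (1.7, 6.6), a distance of √(0.8² + 1.9²) ≈ 2.1.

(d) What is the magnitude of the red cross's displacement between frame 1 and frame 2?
2.2

The red cross moved from (9.1, 4.8) to (8.4, 2.7), a distance of √(0.7² + 2.1²) ≈ 2.2.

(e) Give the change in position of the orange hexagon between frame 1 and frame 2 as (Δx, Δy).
(-1.9, 1.4)

The orange hexagon was at (2.7, 1.8) in frame 1 and (0.8, 3.2) in frame 2.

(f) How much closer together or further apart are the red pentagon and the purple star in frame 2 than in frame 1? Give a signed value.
-2.9

Distance in frame 1: 3.8. Distance in frame 2: 0.9.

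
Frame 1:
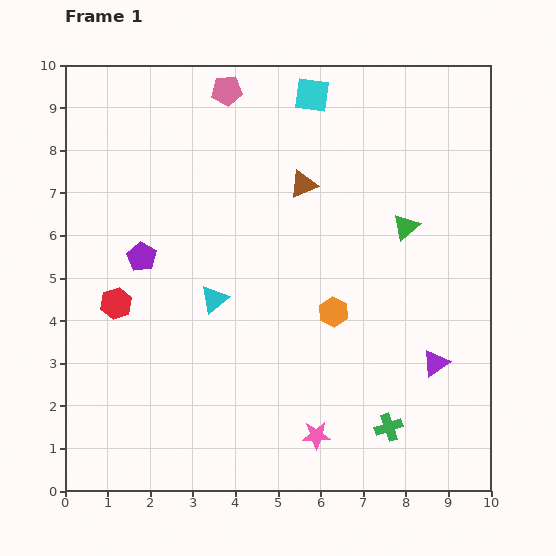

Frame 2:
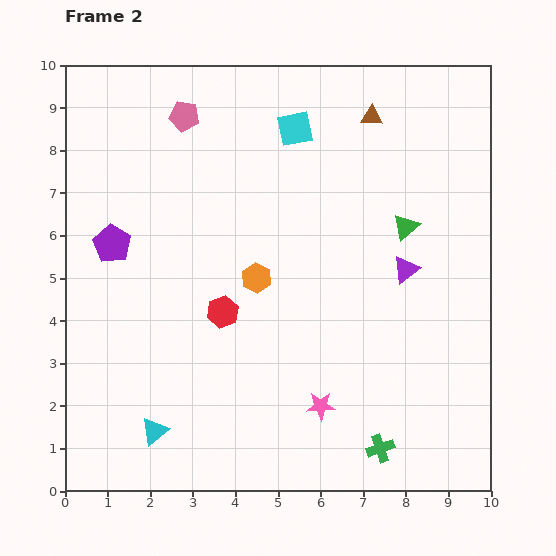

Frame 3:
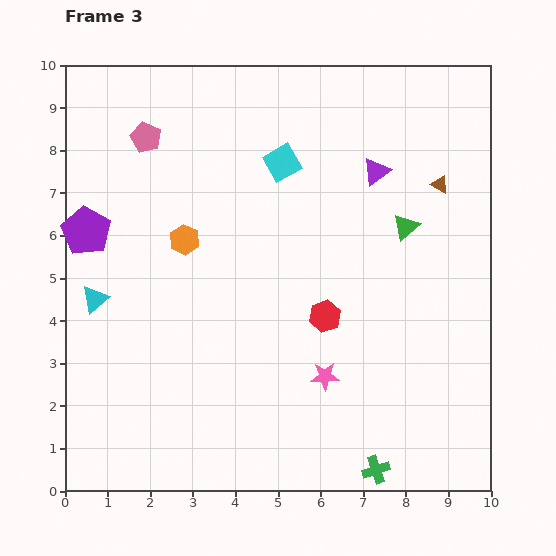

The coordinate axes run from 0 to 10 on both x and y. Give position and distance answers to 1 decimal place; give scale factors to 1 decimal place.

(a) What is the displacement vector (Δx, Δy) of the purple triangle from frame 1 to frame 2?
(-0.7, 2.2)

The purple triangle was at (8.7, 3.0) in frame 1 and (8.0, 5.2) in frame 2.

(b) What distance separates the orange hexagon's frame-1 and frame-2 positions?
2.0

The orange hexagon moved from (6.3, 4.2) to (4.5, 5.0), a distance of √(1.8² + 0.8²) ≈ 2.0.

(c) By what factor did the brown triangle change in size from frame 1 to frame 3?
0.6×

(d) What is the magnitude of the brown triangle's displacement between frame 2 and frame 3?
2.3

The brown triangle moved from (7.2, 8.8) to (8.8, 7.2), a distance of √(1.6² + 1.6²) ≈ 2.3.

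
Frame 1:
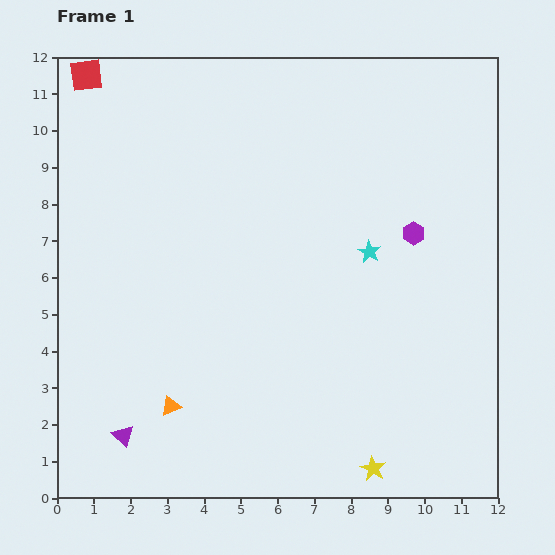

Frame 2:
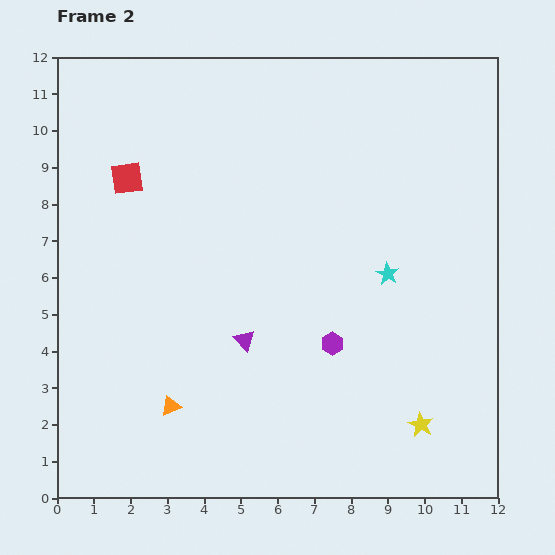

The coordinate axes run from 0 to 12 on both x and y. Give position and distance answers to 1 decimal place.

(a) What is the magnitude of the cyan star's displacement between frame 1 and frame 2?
0.8

The cyan star moved from (8.5, 6.7) to (9.0, 6.1), a distance of √(0.5² + 0.6²) ≈ 0.8.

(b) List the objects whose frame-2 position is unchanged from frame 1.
the orange triangle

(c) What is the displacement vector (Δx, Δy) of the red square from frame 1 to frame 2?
(1.1, -2.8)

The red square was at (0.8, 11.5) in frame 1 and (1.9, 8.7) in frame 2.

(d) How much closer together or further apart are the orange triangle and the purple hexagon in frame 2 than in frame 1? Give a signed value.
-3.4

Distance in frame 1: 8.1. Distance in frame 2: 4.7.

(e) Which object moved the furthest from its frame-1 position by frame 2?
the purple triangle

(moved 4.2; next 3.7)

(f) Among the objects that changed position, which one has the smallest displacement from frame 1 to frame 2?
the cyan star

(moved 0.8)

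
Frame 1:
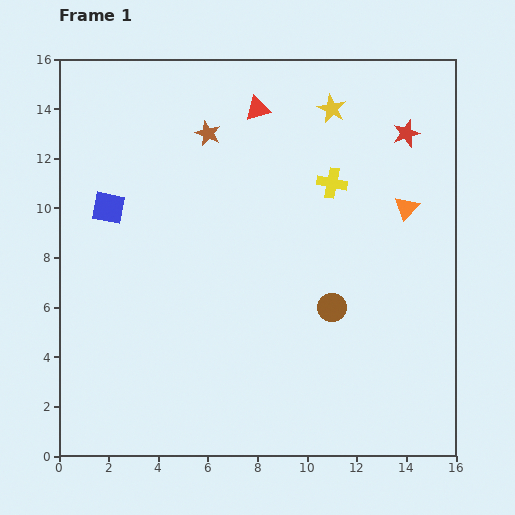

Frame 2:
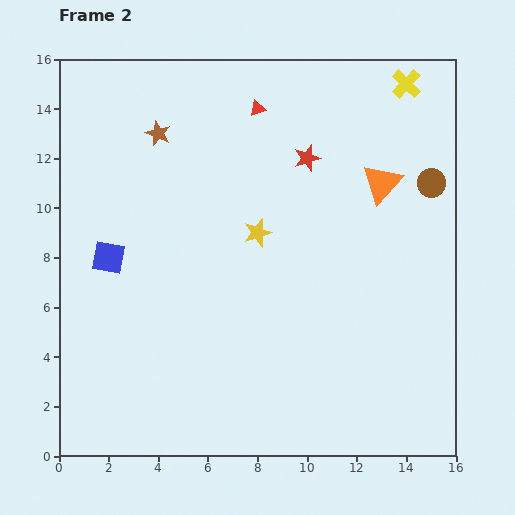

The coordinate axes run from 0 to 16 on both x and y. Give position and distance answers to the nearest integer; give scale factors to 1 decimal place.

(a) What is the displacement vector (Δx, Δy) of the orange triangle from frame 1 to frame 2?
(-1, 1)

The orange triangle was at (14, 10) in frame 1 and (13, 11) in frame 2.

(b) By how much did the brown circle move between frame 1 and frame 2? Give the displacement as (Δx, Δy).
(4, 5)

The brown circle was at (11, 6) in frame 1 and (15, 11) in frame 2.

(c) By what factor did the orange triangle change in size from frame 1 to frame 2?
1.6×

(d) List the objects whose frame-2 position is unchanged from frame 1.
the red triangle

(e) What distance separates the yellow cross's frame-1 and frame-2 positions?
5

The yellow cross moved from (11, 11) to (14, 15), a distance of √(3² + 4²) ≈ 5.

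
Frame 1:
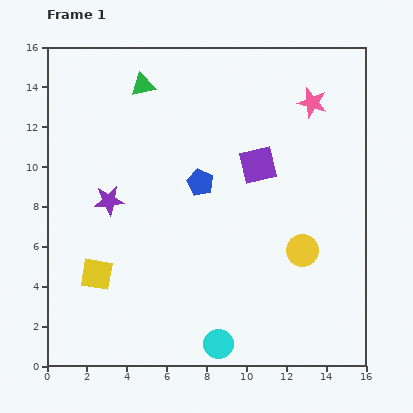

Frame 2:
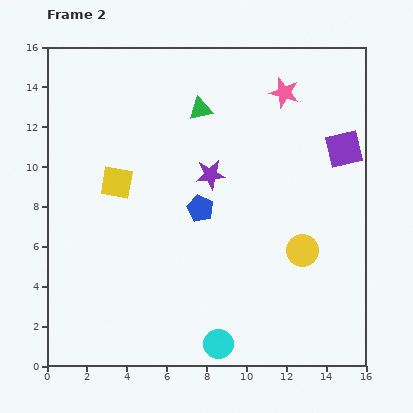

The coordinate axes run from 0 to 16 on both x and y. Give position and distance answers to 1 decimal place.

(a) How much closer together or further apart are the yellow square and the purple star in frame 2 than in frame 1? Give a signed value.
+1.0

Distance in frame 1: 3.7. Distance in frame 2: 4.7.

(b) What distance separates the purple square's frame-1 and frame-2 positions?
4.4

The purple square moved from (10.6, 10.1) to (14.9, 10.9), a distance of √(4.3² + 0.8²) ≈ 4.4.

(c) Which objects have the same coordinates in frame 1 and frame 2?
the yellow circle, the cyan circle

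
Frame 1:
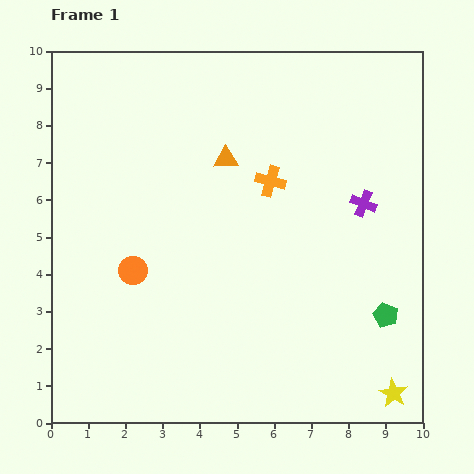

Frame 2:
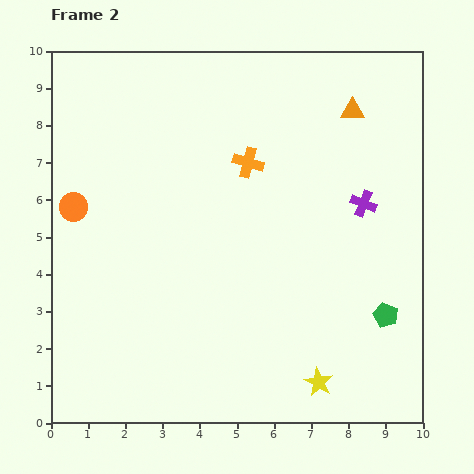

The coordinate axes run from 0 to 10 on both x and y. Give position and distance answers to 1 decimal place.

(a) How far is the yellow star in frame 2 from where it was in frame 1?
2.0

The yellow star moved from (9.2, 0.8) to (7.2, 1.1), a distance of √(2.0² + 0.3²) ≈ 2.0.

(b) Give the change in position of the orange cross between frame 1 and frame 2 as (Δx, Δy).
(-0.6, 0.5)

The orange cross was at (5.9, 6.5) in frame 1 and (5.3, 7.0) in frame 2.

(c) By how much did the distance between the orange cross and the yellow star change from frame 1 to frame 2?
-0.4

Distance in frame 1: 6.6. Distance in frame 2: 6.2.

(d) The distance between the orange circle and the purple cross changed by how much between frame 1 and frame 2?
+1.3

Distance in frame 1: 6.5. Distance in frame 2: 7.8.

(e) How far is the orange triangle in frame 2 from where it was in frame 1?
3.6

The orange triangle moved from (4.7, 7.1) to (8.1, 8.4), a distance of √(3.4² + 1.3²) ≈ 3.6.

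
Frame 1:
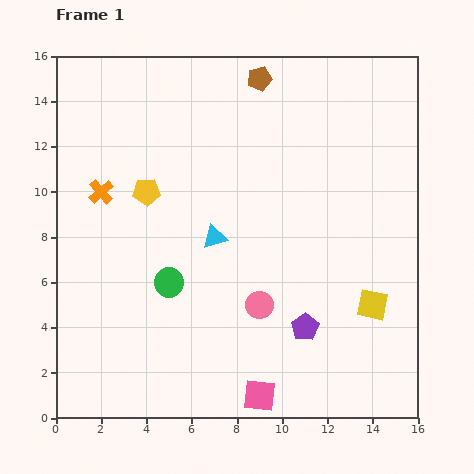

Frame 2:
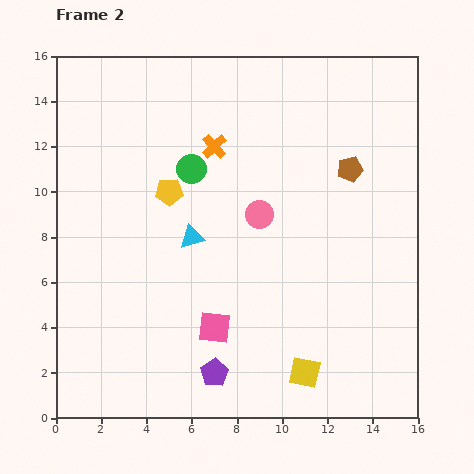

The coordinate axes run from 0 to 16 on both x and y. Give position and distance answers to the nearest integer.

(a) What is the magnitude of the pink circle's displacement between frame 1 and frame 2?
4

The pink circle moved from (9, 5) to (9, 9), a distance of √(0² + 4²) ≈ 4.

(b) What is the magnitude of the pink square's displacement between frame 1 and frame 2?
4

The pink square moved from (9, 1) to (7, 4), a distance of √(2² + 3²) ≈ 4.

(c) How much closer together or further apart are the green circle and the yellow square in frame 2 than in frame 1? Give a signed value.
+1

Distance in frame 1: 9. Distance in frame 2: 10.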